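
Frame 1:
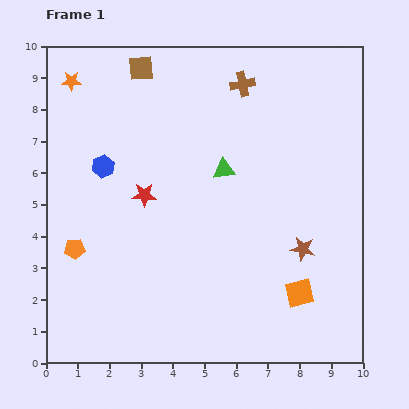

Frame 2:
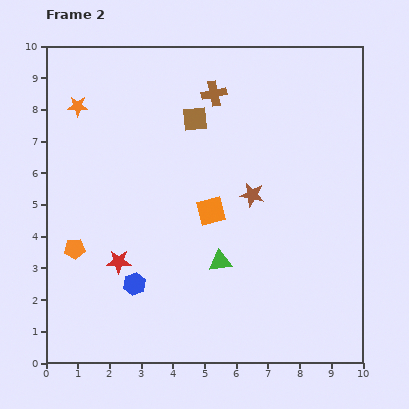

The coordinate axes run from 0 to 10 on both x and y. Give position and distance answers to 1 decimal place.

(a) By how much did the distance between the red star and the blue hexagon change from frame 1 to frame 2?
-0.7

Distance in frame 1: 1.6. Distance in frame 2: 0.9.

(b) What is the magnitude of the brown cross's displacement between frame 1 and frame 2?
0.9

The brown cross moved from (6.2, 8.8) to (5.3, 8.5), a distance of √(0.9² + 0.3²) ≈ 0.9.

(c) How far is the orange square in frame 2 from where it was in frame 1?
3.8

The orange square moved from (8.0, 2.2) to (5.2, 4.8), a distance of √(2.8² + 2.6²) ≈ 3.8.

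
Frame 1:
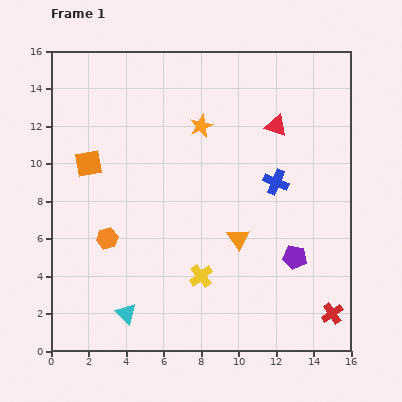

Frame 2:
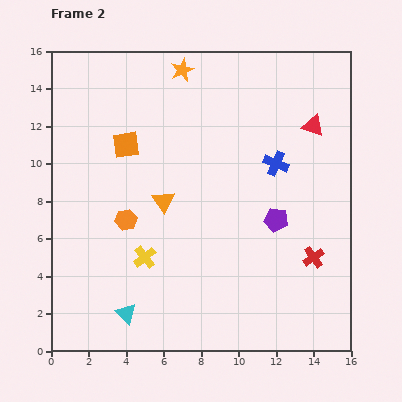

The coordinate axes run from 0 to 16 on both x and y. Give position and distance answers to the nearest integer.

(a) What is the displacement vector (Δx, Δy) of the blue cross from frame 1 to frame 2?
(0, 1)

The blue cross was at (12, 9) in frame 1 and (12, 10) in frame 2.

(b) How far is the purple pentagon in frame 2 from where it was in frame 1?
2

The purple pentagon moved from (13, 5) to (12, 7), a distance of √(1² + 2²) ≈ 2.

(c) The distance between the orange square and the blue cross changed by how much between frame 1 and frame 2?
-2

Distance in frame 1: 10. Distance in frame 2: 8.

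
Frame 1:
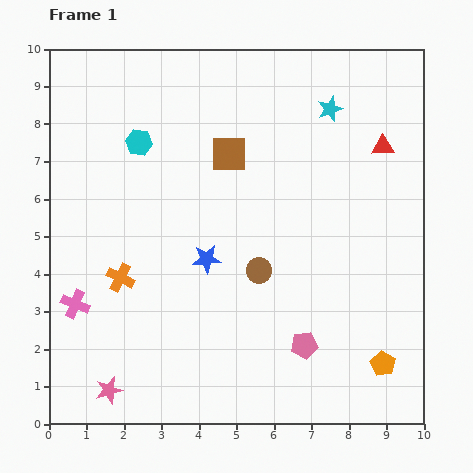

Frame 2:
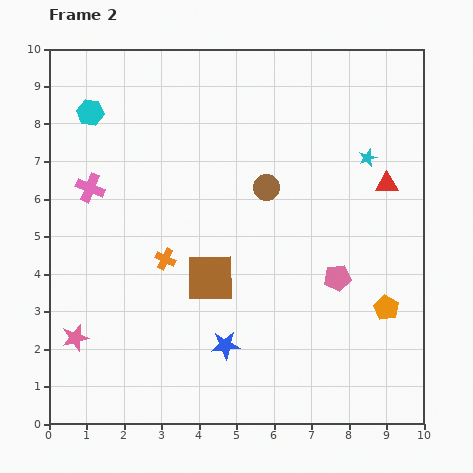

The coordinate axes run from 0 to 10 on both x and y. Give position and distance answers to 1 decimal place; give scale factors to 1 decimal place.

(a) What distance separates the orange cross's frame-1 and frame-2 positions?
1.3

The orange cross moved from (1.9, 3.9) to (3.1, 4.4), a distance of √(1.2² + 0.5²) ≈ 1.3.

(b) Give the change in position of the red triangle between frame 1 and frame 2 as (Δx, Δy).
(0.1, -1.0)

The red triangle was at (8.9, 7.4) in frame 1 and (9.0, 6.4) in frame 2.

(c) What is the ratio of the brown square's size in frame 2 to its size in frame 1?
1.3×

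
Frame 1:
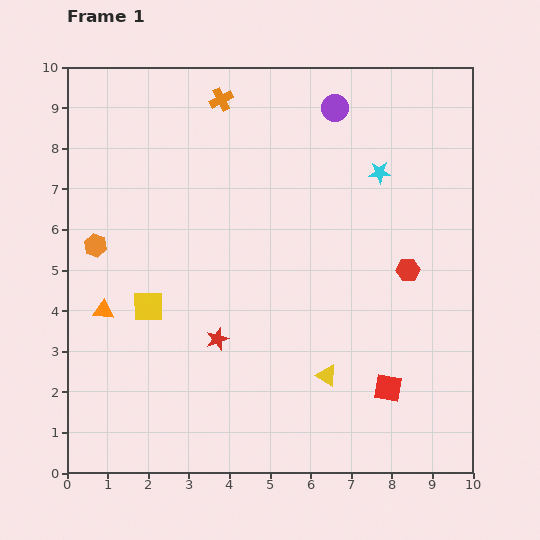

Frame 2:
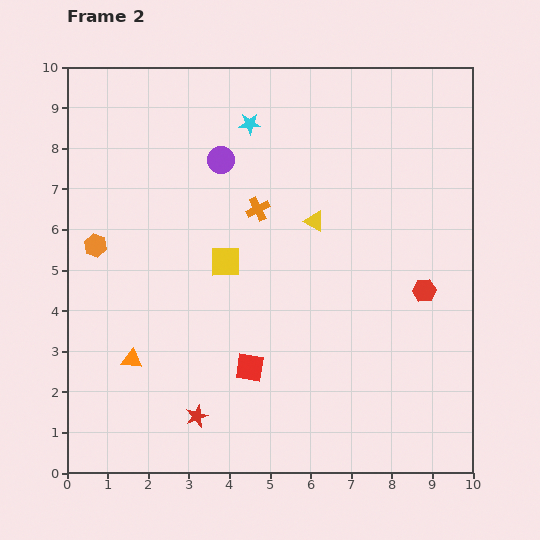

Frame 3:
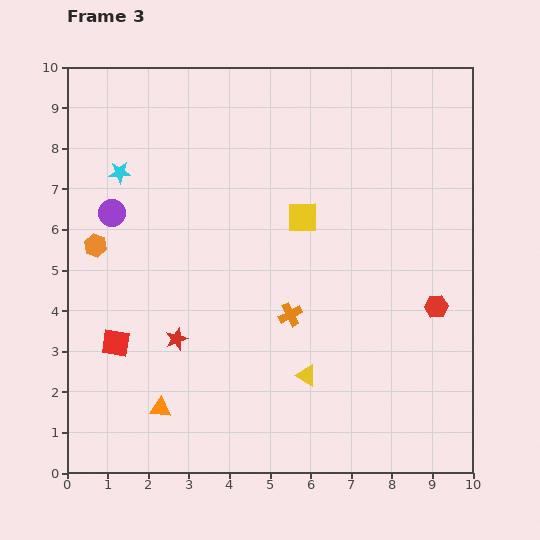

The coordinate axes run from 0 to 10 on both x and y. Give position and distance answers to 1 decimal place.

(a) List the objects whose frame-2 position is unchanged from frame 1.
the orange hexagon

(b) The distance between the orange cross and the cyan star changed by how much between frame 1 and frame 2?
-2.2

Distance in frame 1: 4.3. Distance in frame 2: 2.1.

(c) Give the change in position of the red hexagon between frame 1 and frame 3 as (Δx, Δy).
(0.7, -0.9)

The red hexagon was at (8.4, 5.0) in frame 1 and (9.1, 4.1) in frame 3.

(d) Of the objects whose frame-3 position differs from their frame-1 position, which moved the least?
the yellow triangle

(moved 0.5)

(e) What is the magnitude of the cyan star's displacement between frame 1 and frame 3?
6.4

The cyan star moved from (7.7, 7.4) to (1.3, 7.4), a distance of √(6.4² + 0.0²) ≈ 6.4.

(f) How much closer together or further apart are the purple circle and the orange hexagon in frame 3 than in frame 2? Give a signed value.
-2.8

Distance in frame 2: 3.7. Distance in frame 3: 0.9.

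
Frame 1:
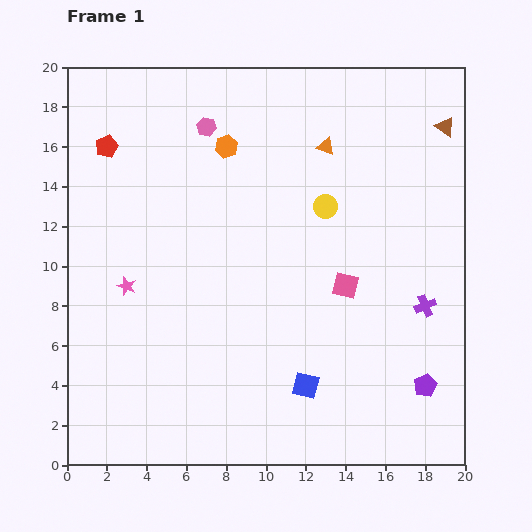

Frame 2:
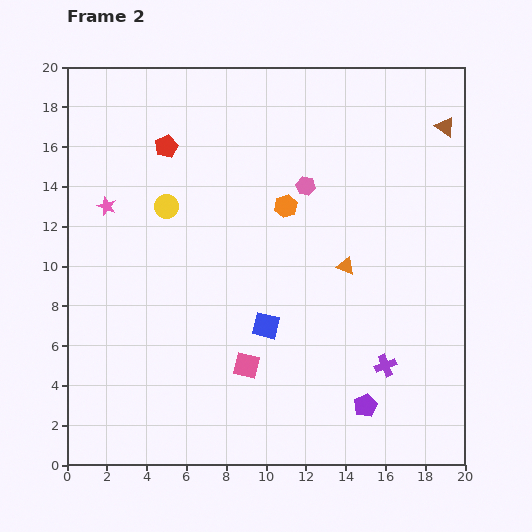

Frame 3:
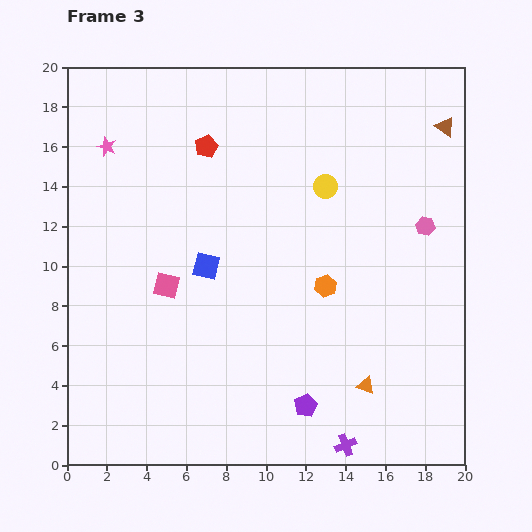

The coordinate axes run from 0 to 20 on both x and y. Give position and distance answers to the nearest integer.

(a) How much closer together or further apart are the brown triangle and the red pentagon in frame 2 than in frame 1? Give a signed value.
-3

Distance in frame 1: 17. Distance in frame 2: 14.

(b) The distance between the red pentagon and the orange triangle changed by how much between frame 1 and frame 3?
+3

Distance in frame 1: 11. Distance in frame 3: 14.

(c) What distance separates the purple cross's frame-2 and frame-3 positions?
4

The purple cross moved from (16, 5) to (14, 1), a distance of √(2² + 4²) ≈ 4.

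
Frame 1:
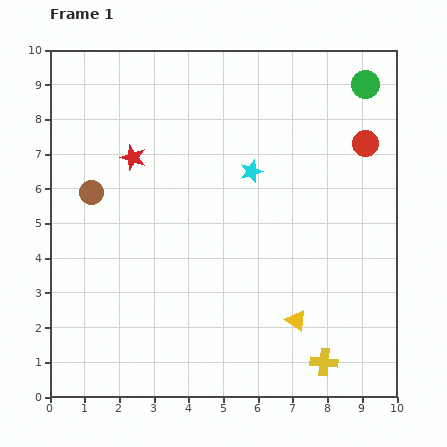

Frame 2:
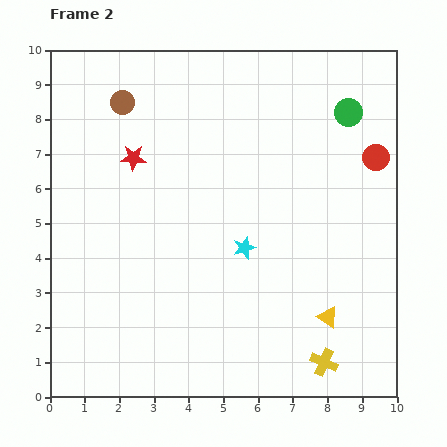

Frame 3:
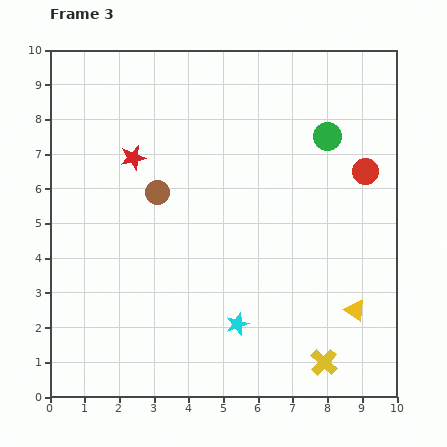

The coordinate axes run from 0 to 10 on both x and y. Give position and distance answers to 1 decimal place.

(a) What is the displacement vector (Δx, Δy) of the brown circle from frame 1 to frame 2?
(0.9, 2.6)

The brown circle was at (1.2, 5.9) in frame 1 and (2.1, 8.5) in frame 2.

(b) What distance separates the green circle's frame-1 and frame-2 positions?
0.9

The green circle moved from (9.1, 9.0) to (8.6, 8.2), a distance of √(0.5² + 0.8²) ≈ 0.9.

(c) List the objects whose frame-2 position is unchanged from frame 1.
the yellow cross, the red star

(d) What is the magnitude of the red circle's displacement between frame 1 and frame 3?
0.8

The red circle moved from (9.1, 7.3) to (9.1, 6.5), a distance of √(0.0² + 0.8²) ≈ 0.8.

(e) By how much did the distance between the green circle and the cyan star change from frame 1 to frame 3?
+1.9

Distance in frame 1: 4.1. Distance in frame 3: 6.0.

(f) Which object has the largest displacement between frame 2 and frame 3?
the brown circle

(moved 2.8; next 2.2)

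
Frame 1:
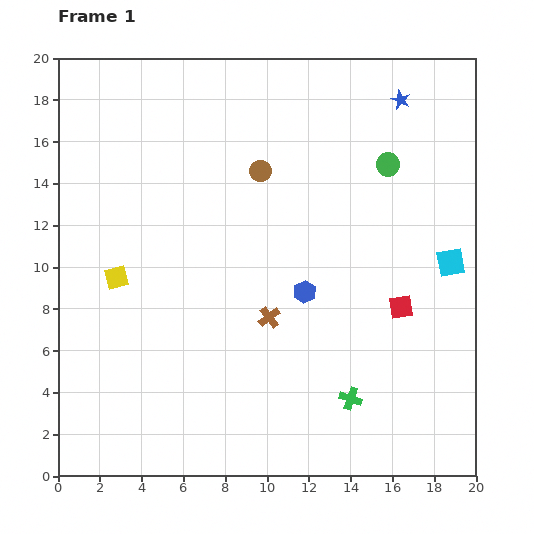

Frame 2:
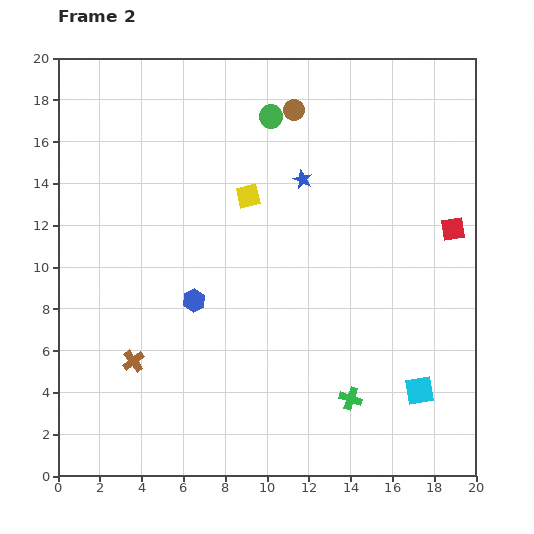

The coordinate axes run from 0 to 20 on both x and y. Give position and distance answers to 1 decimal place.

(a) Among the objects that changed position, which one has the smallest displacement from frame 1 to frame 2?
the brown circle

(moved 3.3)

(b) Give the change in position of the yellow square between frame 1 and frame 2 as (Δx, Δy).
(6.3, 3.9)

The yellow square was at (2.8, 9.5) in frame 1 and (9.1, 13.4) in frame 2.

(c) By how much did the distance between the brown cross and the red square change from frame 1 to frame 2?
+10.2

Distance in frame 1: 6.3. Distance in frame 2: 16.5.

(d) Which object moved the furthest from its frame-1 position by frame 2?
the yellow square

(moved 7.4; next 6.8)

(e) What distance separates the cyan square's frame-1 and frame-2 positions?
6.3

The cyan square moved from (18.8, 10.2) to (17.3, 4.1), a distance of √(1.5² + 6.1²) ≈ 6.3.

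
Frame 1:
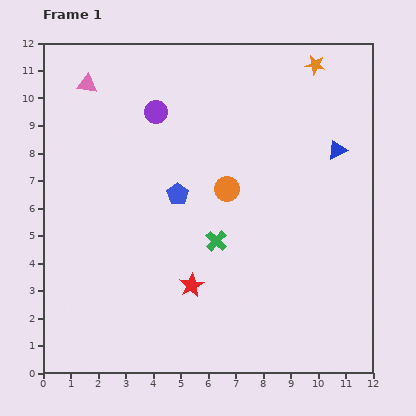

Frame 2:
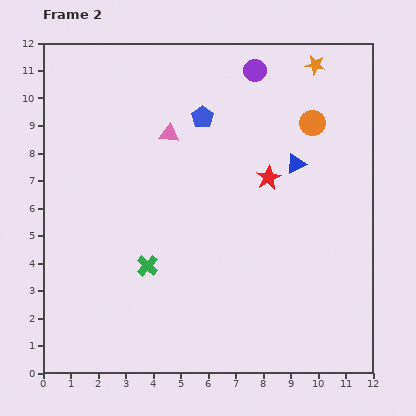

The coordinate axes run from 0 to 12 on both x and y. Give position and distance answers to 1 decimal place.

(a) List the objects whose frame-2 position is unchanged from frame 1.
the orange star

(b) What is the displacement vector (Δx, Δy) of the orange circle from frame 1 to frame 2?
(3.1, 2.4)

The orange circle was at (6.7, 6.7) in frame 1 and (9.8, 9.1) in frame 2.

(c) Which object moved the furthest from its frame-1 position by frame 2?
the red star

(moved 4.8; next 3.9)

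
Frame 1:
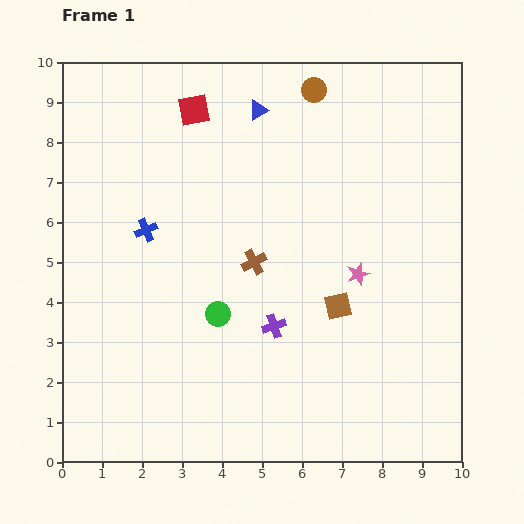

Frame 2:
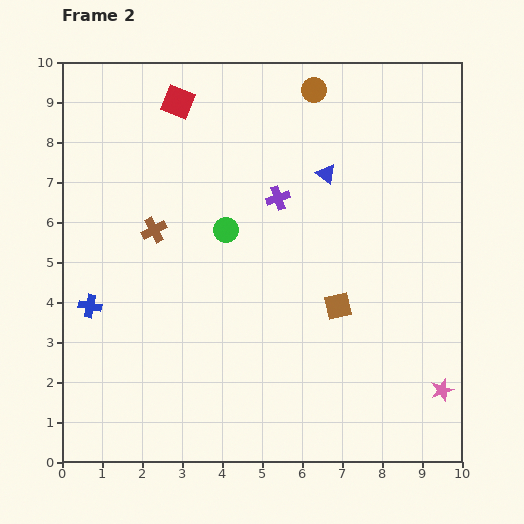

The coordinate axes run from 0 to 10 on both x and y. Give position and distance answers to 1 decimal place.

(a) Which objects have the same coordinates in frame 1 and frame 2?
the brown square, the brown circle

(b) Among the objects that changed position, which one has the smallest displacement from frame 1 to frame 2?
the red square

(moved 0.4)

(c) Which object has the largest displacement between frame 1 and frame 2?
the pink star

(moved 3.6; next 3.2)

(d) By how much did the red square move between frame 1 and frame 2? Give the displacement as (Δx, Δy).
(-0.4, 0.2)

The red square was at (3.3, 8.8) in frame 1 and (2.9, 9.0) in frame 2.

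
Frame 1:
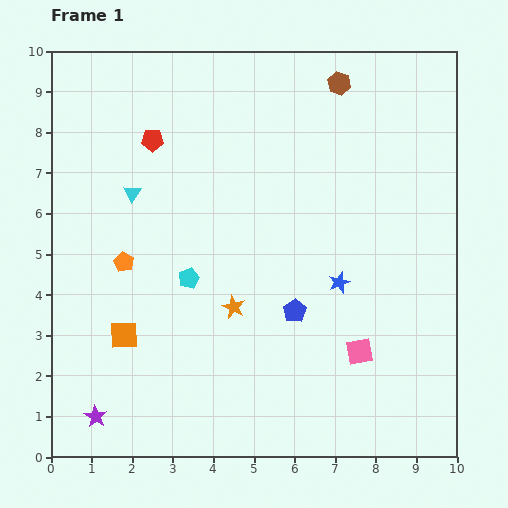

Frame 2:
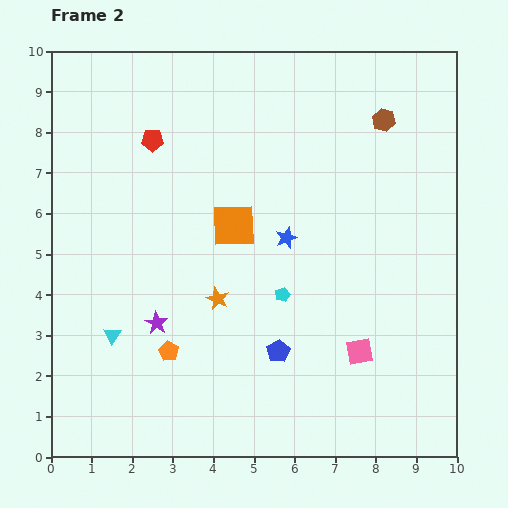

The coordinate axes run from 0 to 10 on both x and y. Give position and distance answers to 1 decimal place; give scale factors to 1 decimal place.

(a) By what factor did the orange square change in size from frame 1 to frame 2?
1.6×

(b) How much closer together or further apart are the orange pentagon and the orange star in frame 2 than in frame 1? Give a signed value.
-1.1

Distance in frame 1: 2.9. Distance in frame 2: 1.8.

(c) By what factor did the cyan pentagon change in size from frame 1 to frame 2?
0.7×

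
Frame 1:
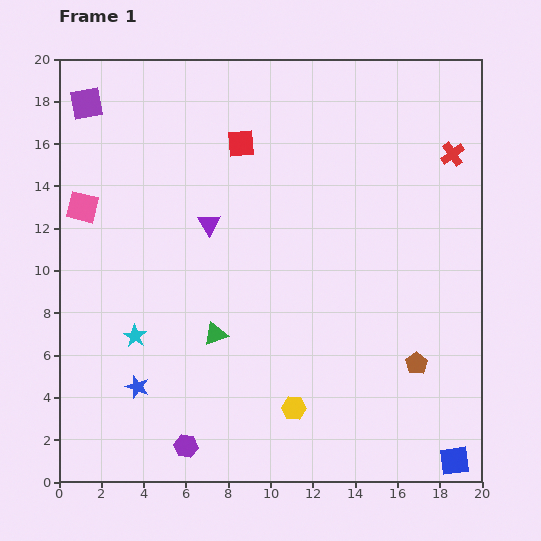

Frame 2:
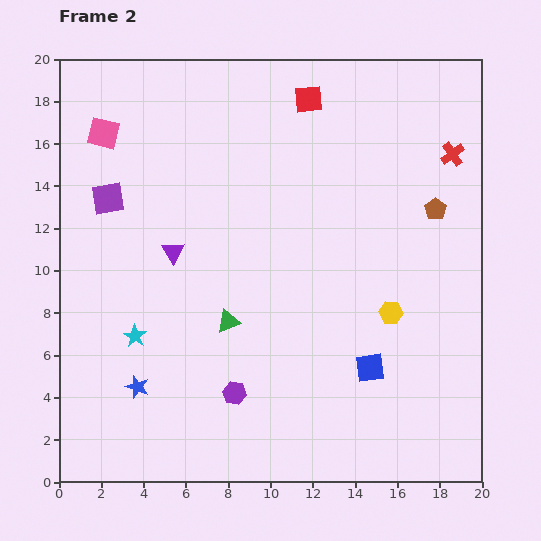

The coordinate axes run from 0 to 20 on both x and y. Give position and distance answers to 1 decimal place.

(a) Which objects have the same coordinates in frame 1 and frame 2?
the blue star, the red cross, the cyan star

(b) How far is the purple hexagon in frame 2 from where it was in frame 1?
3.4

The purple hexagon moved from (6.0, 1.7) to (8.3, 4.2), a distance of √(2.3² + 2.5²) ≈ 3.4.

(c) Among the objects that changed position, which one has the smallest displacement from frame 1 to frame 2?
the green triangle

(moved 0.8)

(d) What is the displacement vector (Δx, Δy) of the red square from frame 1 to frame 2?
(3.2, 2.1)

The red square was at (8.6, 16.0) in frame 1 and (11.8, 18.1) in frame 2.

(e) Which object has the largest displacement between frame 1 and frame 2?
the brown pentagon

(moved 7.4; next 6.4)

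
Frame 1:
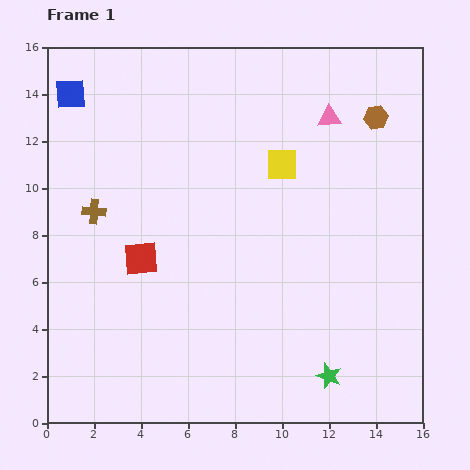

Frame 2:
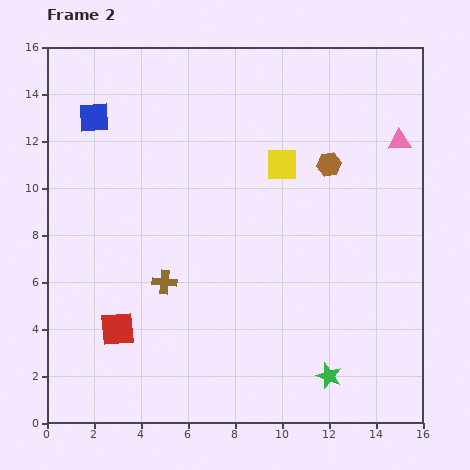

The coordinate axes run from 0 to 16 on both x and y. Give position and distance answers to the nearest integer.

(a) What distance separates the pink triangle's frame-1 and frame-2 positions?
3

The pink triangle moved from (12, 13) to (15, 12), a distance of √(3² + 1²) ≈ 3.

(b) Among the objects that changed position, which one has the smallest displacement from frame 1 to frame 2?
the blue square

(moved 1)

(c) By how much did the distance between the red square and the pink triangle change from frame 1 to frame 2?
+4

Distance in frame 1: 10. Distance in frame 2: 14.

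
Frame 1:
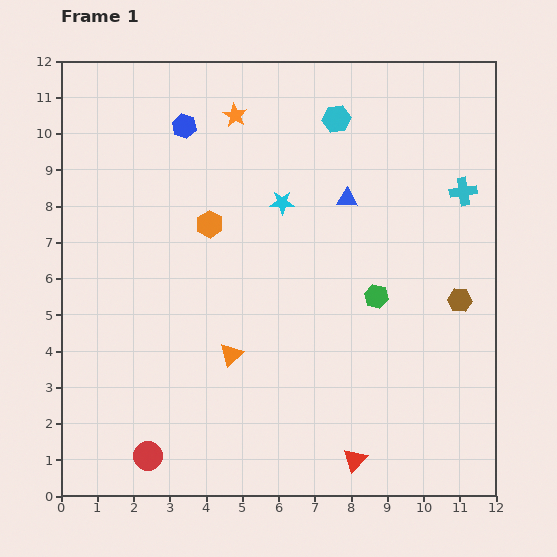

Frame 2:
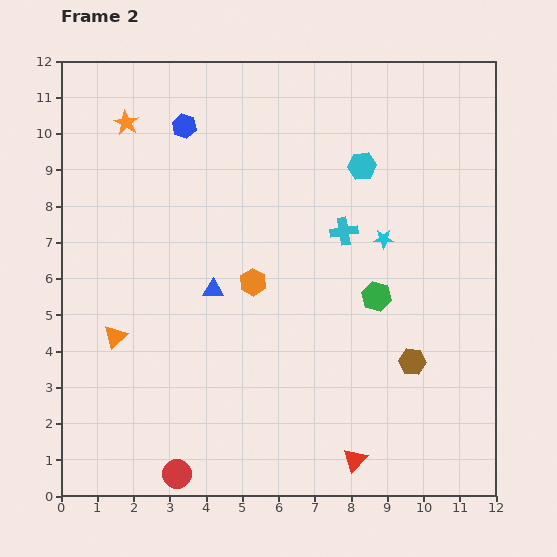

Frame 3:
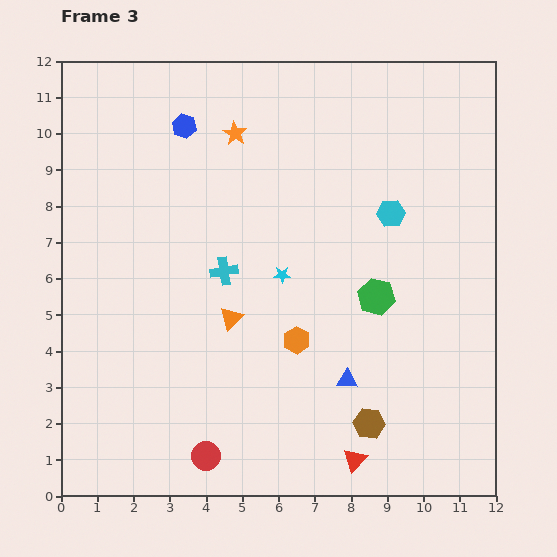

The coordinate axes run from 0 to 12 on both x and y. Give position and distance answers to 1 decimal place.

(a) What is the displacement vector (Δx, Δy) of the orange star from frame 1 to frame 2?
(-3.0, -0.2)

The orange star was at (4.8, 10.5) in frame 1 and (1.8, 10.3) in frame 2.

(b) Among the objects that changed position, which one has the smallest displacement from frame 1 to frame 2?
the red circle

(moved 0.9)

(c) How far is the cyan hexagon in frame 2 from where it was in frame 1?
1.5

The cyan hexagon moved from (7.6, 10.4) to (8.3, 9.1), a distance of √(0.7² + 1.3²) ≈ 1.5.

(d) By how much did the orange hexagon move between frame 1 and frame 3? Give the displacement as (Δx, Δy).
(2.4, -3.2)

The orange hexagon was at (4.1, 7.5) in frame 1 and (6.5, 4.3) in frame 3.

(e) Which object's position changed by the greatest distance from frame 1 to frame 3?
the cyan cross

(moved 7.0; next 5.0)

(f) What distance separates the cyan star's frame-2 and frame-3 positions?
3.0

The cyan star moved from (8.9, 7.1) to (6.1, 6.1), a distance of √(2.8² + 1.0²) ≈ 3.0.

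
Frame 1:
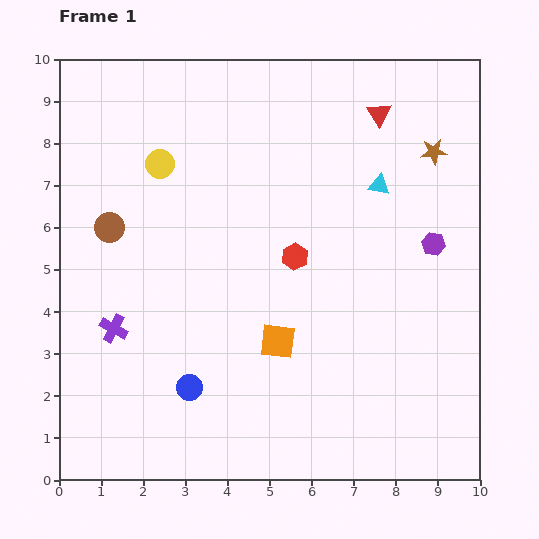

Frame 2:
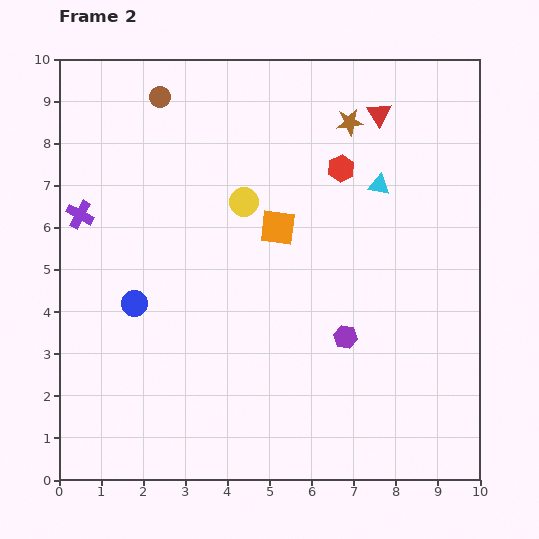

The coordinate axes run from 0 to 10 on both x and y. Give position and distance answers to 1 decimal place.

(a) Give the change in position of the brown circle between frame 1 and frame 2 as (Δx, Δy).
(1.2, 3.1)

The brown circle was at (1.2, 6.0) in frame 1 and (2.4, 9.1) in frame 2.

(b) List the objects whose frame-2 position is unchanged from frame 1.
the cyan triangle, the red triangle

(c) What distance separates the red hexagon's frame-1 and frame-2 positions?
2.4

The red hexagon moved from (5.6, 5.3) to (6.7, 7.4), a distance of √(1.1² + 2.1²) ≈ 2.4.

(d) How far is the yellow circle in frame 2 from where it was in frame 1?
2.2

The yellow circle moved from (2.4, 7.5) to (4.4, 6.6), a distance of √(2.0² + 0.9²) ≈ 2.2.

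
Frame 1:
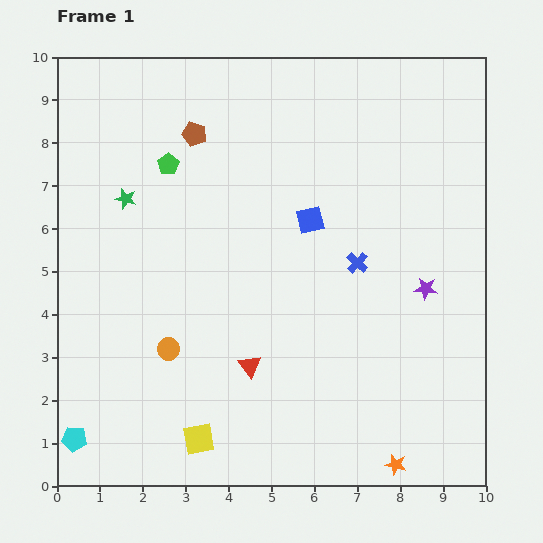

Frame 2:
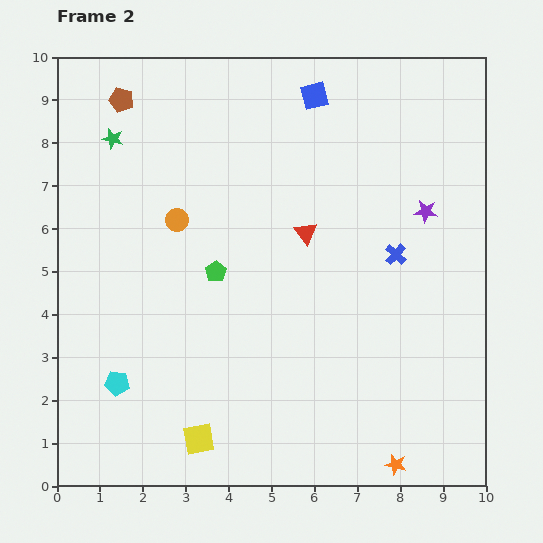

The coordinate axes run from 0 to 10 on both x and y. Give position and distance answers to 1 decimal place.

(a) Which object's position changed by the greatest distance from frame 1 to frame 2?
the red triangle

(moved 3.4; next 3.0)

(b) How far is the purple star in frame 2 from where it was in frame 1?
1.8

The purple star moved from (8.6, 4.6) to (8.6, 6.4), a distance of √(0.0² + 1.8²) ≈ 1.8.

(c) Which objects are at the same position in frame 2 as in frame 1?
the orange star, the yellow square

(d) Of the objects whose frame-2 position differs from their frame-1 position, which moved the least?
the blue cross

(moved 0.9)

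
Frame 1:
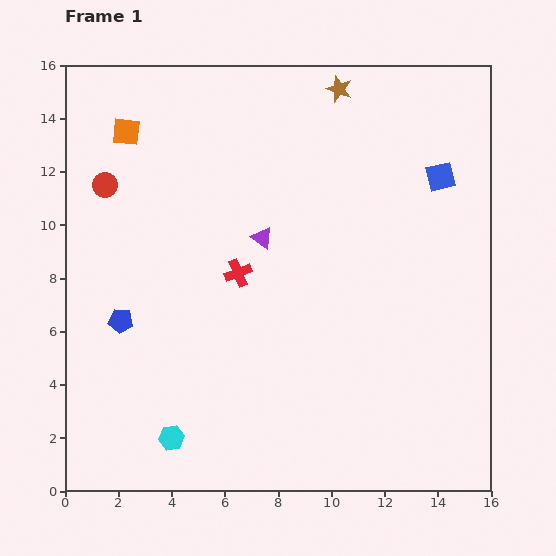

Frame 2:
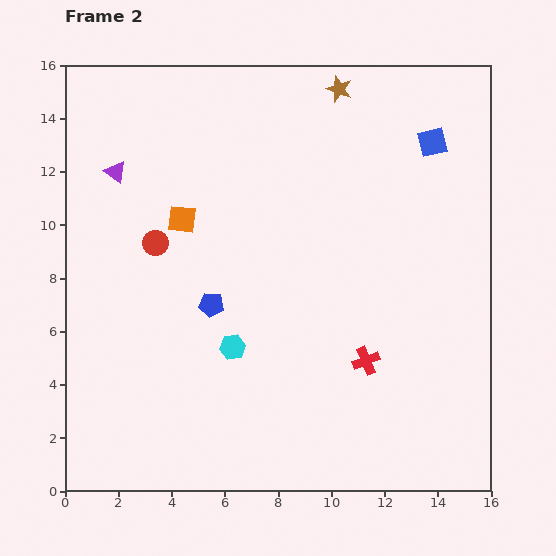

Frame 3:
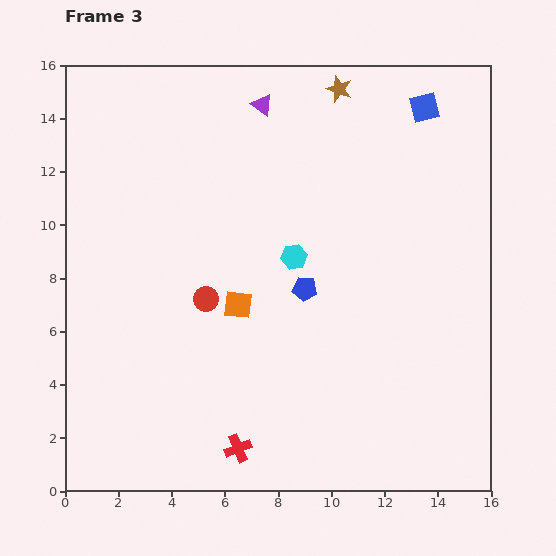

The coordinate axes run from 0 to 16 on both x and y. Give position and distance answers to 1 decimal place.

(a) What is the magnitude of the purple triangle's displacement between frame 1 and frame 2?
6.0

The purple triangle moved from (7.4, 9.5) to (1.9, 12.0), a distance of √(5.5² + 2.5²) ≈ 6.0.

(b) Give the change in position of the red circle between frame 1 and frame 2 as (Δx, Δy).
(1.9, -2.2)

The red circle was at (1.5, 11.5) in frame 1 and (3.4, 9.3) in frame 2.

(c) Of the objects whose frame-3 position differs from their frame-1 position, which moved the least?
the blue square

(moved 2.7)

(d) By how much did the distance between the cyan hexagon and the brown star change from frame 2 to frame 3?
-4.0

Distance in frame 2: 10.5. Distance in frame 3: 6.5.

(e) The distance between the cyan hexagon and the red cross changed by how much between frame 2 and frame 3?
+2.5

Distance in frame 2: 5.0. Distance in frame 3: 7.5.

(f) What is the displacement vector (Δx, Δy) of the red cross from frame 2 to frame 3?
(-4.8, -3.3)

The red cross was at (11.3, 4.9) in frame 2 and (6.5, 1.6) in frame 3.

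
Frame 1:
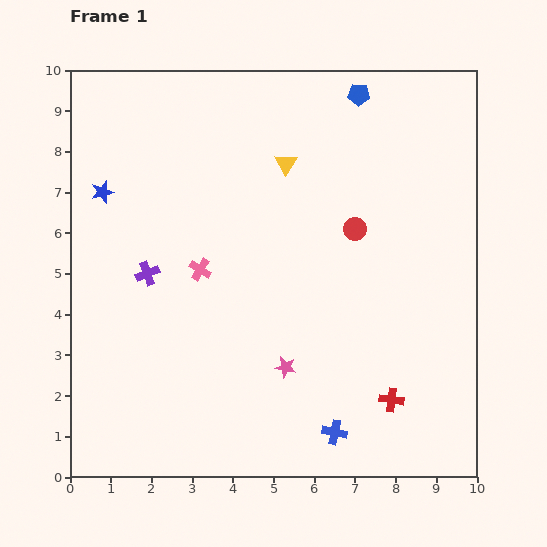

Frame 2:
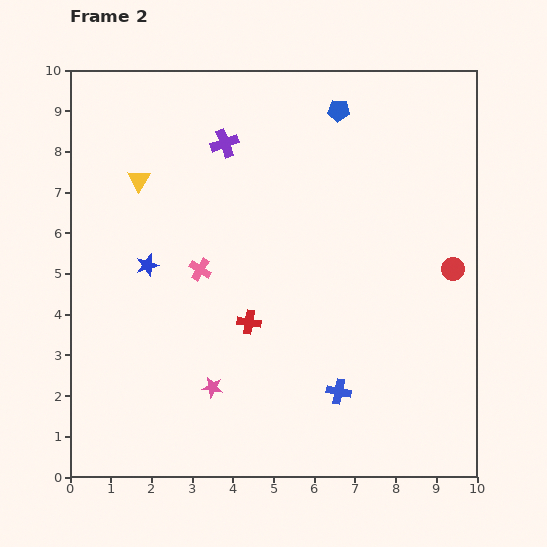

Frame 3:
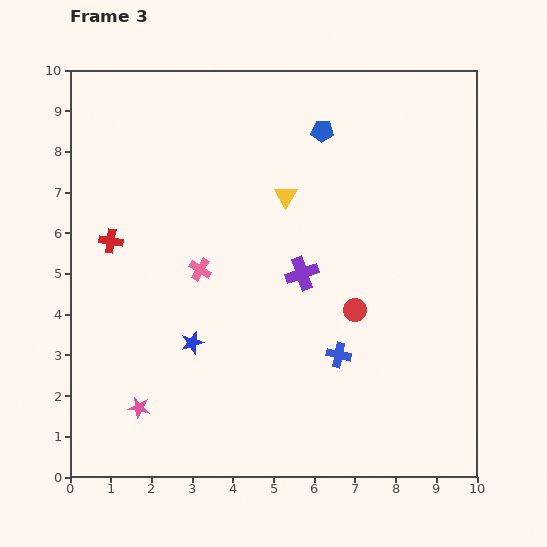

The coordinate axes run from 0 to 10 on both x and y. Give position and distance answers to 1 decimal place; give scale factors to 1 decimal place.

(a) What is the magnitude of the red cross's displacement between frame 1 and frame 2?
4.0

The red cross moved from (7.9, 1.9) to (4.4, 3.8), a distance of √(3.5² + 1.9²) ≈ 4.0.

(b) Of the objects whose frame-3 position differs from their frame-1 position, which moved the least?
the yellow triangle

(moved 0.8)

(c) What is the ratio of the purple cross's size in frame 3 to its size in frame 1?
1.4×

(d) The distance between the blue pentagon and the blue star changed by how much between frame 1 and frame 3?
-0.6

Distance in frame 1: 6.7. Distance in frame 3: 6.1.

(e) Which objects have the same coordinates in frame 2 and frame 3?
the pink cross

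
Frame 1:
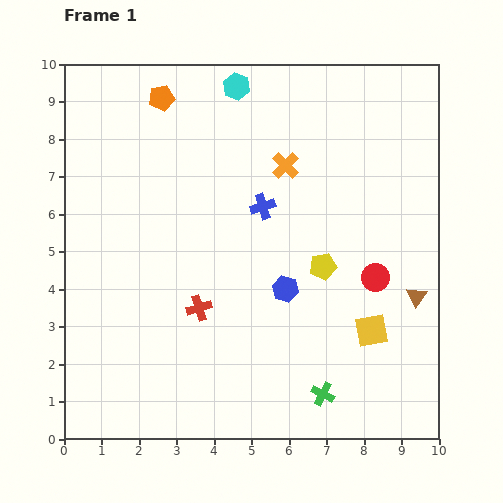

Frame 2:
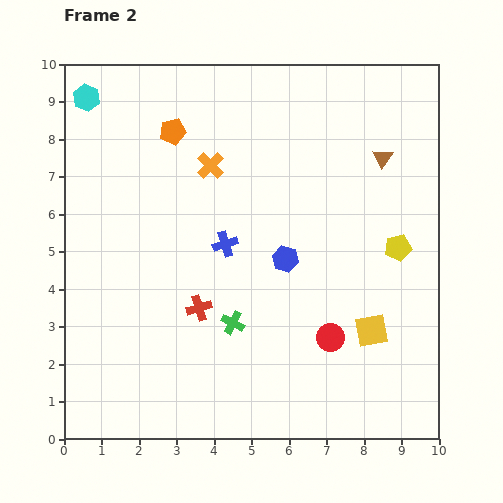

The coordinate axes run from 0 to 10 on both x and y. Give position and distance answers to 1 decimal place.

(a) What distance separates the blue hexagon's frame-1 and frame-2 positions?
0.8

The blue hexagon moved from (5.9, 4.0) to (5.9, 4.8), a distance of √(0.0² + 0.8²) ≈ 0.8.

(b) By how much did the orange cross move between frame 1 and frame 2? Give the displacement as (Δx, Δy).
(-2.0, 0.0)

The orange cross was at (5.9, 7.3) in frame 1 and (3.9, 7.3) in frame 2.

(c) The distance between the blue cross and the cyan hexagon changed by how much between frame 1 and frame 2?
+2.1

Distance in frame 1: 3.3. Distance in frame 2: 5.4.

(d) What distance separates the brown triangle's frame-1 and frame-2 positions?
3.8

The brown triangle moved from (9.4, 3.8) to (8.5, 7.5), a distance of √(0.9² + 3.7²) ≈ 3.8.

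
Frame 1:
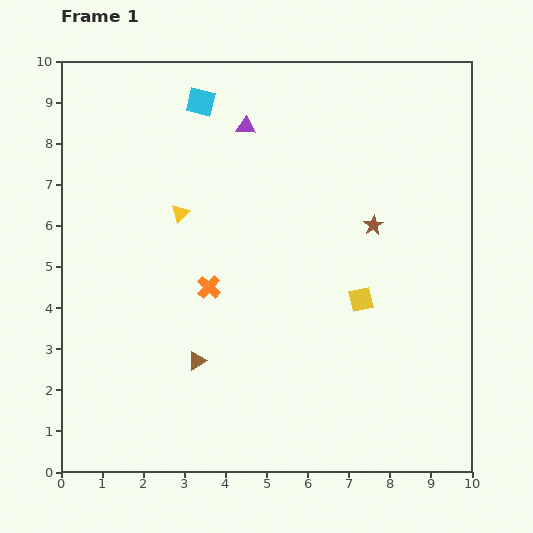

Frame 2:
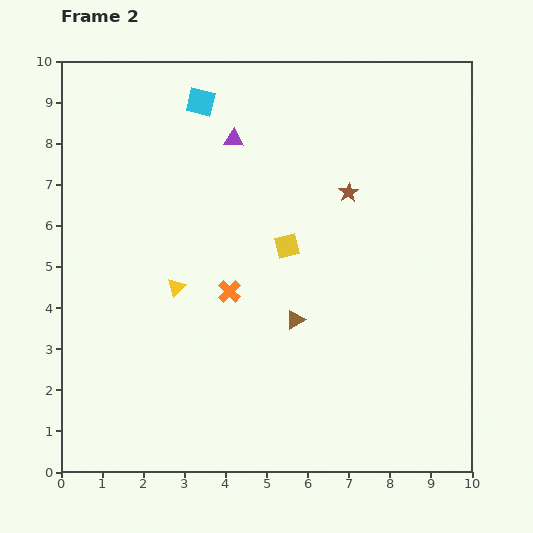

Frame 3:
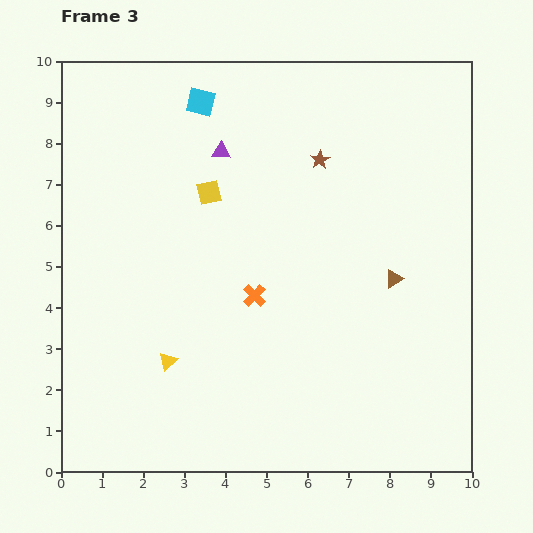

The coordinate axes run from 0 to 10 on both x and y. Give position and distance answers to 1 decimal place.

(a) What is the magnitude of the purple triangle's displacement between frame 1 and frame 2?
0.4

The purple triangle moved from (4.5, 8.4) to (4.2, 8.1), a distance of √(0.3² + 0.3²) ≈ 0.4.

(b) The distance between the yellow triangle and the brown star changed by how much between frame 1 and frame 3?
+1.4

Distance in frame 1: 4.7. Distance in frame 3: 6.1.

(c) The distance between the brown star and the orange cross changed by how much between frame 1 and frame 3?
-0.6

Distance in frame 1: 4.3. Distance in frame 3: 3.7.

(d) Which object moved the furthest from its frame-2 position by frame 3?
the brown triangle

(moved 2.6; next 2.3)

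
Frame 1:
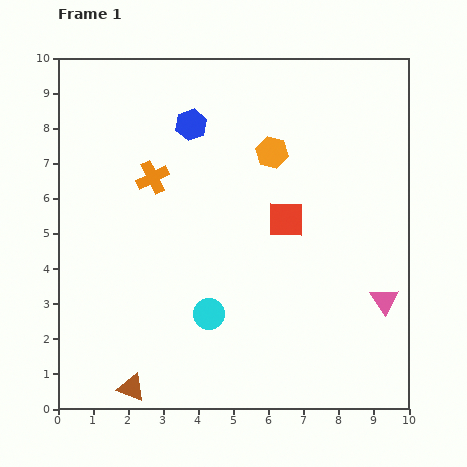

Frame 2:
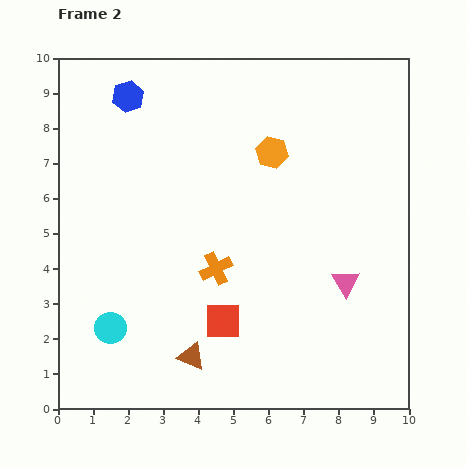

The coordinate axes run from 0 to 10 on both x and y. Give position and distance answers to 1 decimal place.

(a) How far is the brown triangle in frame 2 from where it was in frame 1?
1.9

The brown triangle moved from (2.1, 0.6) to (3.8, 1.5), a distance of √(1.7² + 0.9²) ≈ 1.9.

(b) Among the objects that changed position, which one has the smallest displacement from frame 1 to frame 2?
the pink triangle

(moved 1.2)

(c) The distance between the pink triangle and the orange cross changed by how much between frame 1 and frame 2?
-3.8

Distance in frame 1: 7.5. Distance in frame 2: 3.7.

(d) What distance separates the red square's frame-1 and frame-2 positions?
3.4

The red square moved from (6.5, 5.4) to (4.7, 2.5), a distance of √(1.8² + 2.9²) ≈ 3.4.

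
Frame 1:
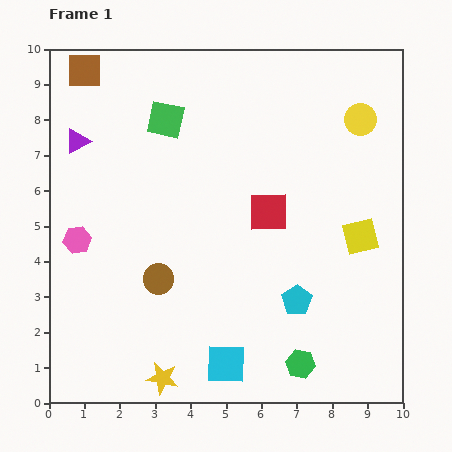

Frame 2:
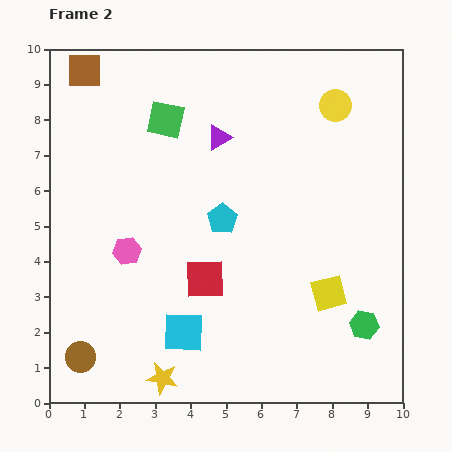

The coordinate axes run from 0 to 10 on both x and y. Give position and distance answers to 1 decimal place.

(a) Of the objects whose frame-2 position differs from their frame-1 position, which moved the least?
the yellow circle

(moved 0.8)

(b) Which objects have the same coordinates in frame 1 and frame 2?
the yellow star, the brown square, the green square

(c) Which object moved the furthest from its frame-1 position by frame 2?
the purple triangle

(moved 4.0; next 3.1)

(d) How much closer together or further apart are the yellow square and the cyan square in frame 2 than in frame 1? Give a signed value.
-1.0

Distance in frame 1: 5.2. Distance in frame 2: 4.2.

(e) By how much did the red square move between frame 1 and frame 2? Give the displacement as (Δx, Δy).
(-1.8, -1.9)

The red square was at (6.2, 5.4) in frame 1 and (4.4, 3.5) in frame 2.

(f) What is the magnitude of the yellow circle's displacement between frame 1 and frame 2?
0.8

The yellow circle moved from (8.8, 8.0) to (8.1, 8.4), a distance of √(0.7² + 0.4²) ≈ 0.8.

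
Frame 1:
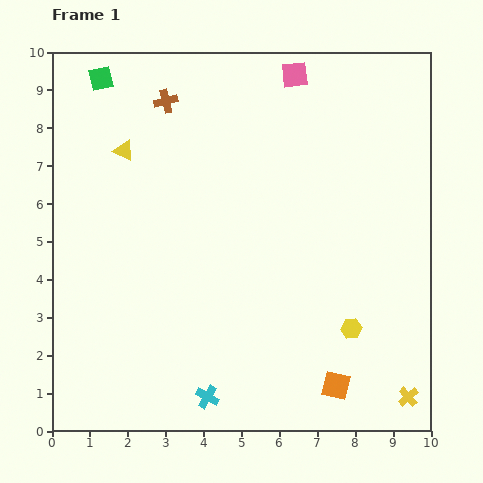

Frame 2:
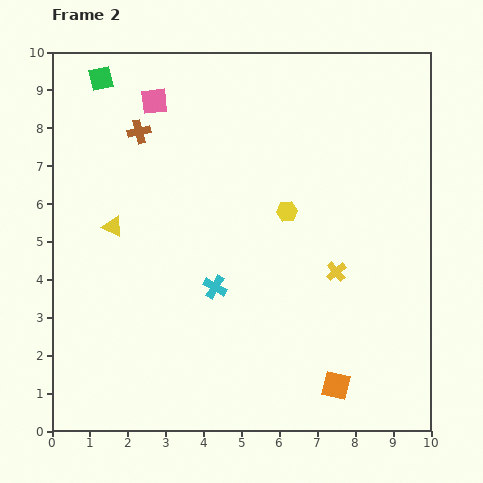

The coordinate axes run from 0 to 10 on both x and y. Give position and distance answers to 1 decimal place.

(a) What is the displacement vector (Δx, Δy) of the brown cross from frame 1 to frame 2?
(-0.7, -0.8)

The brown cross was at (3.0, 8.7) in frame 1 and (2.3, 7.9) in frame 2.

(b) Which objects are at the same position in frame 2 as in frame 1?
the orange square, the green square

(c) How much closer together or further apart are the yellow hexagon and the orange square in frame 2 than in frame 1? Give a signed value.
+3.2

Distance in frame 1: 1.6. Distance in frame 2: 4.8.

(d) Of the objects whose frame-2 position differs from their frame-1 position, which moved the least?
the brown cross

(moved 1.1)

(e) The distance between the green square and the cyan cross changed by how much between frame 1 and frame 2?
-2.6

Distance in frame 1: 8.9. Distance in frame 2: 6.3.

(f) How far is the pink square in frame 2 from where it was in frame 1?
3.8

The pink square moved from (6.4, 9.4) to (2.7, 8.7), a distance of √(3.7² + 0.7²) ≈ 3.8.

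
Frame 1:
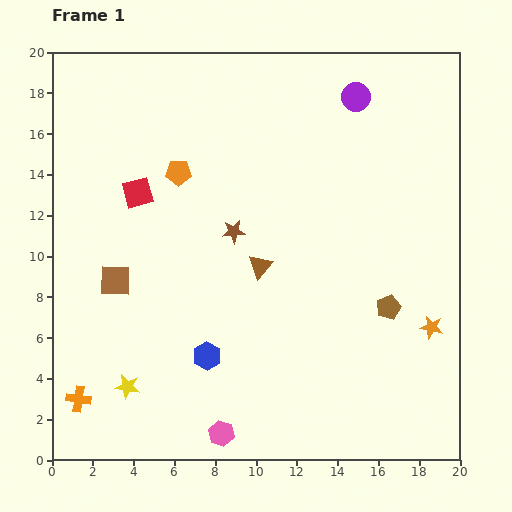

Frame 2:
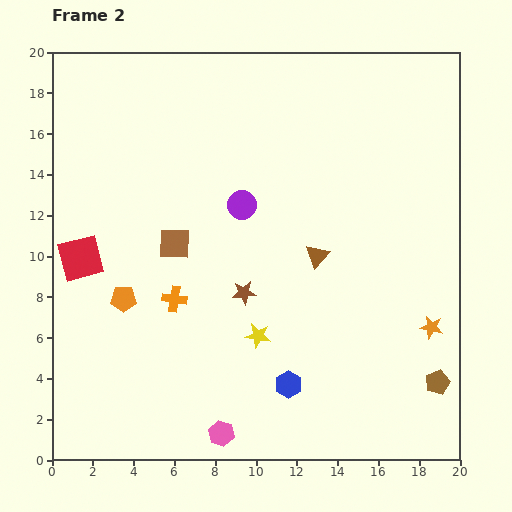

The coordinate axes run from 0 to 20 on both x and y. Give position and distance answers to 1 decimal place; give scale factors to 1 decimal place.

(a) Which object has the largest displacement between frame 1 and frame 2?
the purple circle

(moved 7.7; next 6.9)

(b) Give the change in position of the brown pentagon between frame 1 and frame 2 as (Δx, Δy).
(2.4, -3.7)

The brown pentagon was at (16.5, 7.5) in frame 1 and (18.9, 3.8) in frame 2.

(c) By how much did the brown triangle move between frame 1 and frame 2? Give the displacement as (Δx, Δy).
(2.8, 0.5)

The brown triangle was at (10.2, 9.5) in frame 1 and (13.0, 10.0) in frame 2.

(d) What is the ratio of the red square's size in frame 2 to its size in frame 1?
1.5×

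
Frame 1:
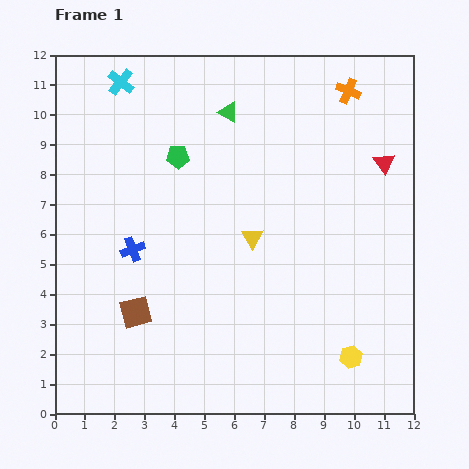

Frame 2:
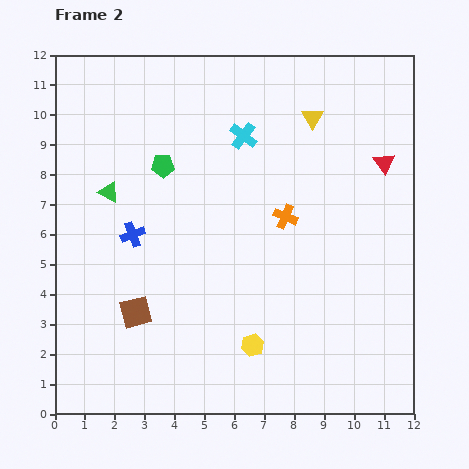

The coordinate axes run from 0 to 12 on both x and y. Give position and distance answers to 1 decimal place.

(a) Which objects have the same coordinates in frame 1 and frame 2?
the brown square, the red triangle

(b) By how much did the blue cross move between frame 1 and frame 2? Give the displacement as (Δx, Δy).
(0.0, 0.5)

The blue cross was at (2.6, 5.5) in frame 1 and (2.6, 6.0) in frame 2.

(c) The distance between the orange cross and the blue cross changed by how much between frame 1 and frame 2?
-3.8

Distance in frame 1: 8.9. Distance in frame 2: 5.1.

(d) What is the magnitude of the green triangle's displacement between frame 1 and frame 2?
4.8

The green triangle moved from (5.8, 10.1) to (1.8, 7.4), a distance of √(4.0² + 2.7²) ≈ 4.8.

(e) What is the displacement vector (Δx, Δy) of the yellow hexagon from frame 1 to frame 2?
(-3.3, 0.4)

The yellow hexagon was at (9.9, 1.9) in frame 1 and (6.6, 2.3) in frame 2.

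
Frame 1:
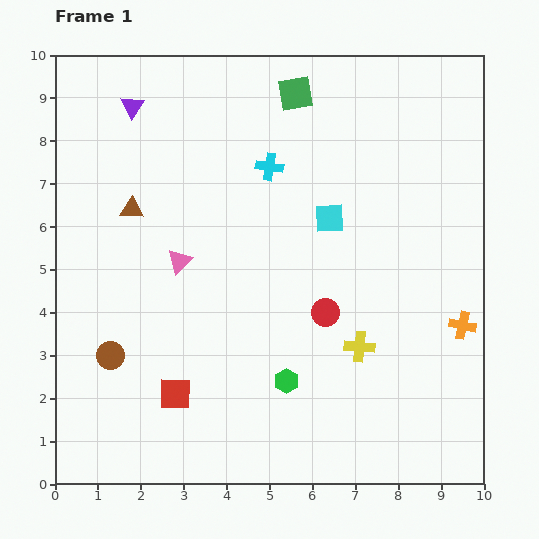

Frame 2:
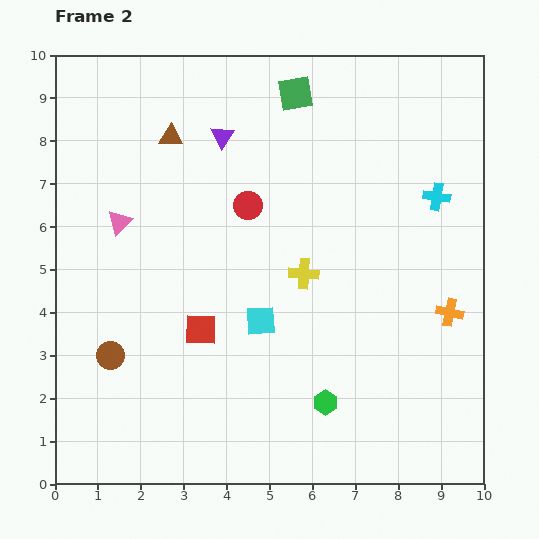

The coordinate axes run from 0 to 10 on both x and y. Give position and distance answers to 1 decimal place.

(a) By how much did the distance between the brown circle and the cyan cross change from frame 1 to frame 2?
+2.8

Distance in frame 1: 5.7. Distance in frame 2: 8.5.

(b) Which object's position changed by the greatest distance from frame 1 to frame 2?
the cyan cross

(moved 4.0; next 3.1)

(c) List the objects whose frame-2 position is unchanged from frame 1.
the green square, the brown circle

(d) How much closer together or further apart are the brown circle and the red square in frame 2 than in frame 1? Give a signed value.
+0.5

Distance in frame 1: 1.7. Distance in frame 2: 2.2.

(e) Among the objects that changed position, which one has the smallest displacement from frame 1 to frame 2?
the orange cross

(moved 0.4)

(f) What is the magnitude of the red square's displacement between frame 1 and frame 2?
1.6

The red square moved from (2.8, 2.1) to (3.4, 3.6), a distance of √(0.6² + 1.5²) ≈ 1.6.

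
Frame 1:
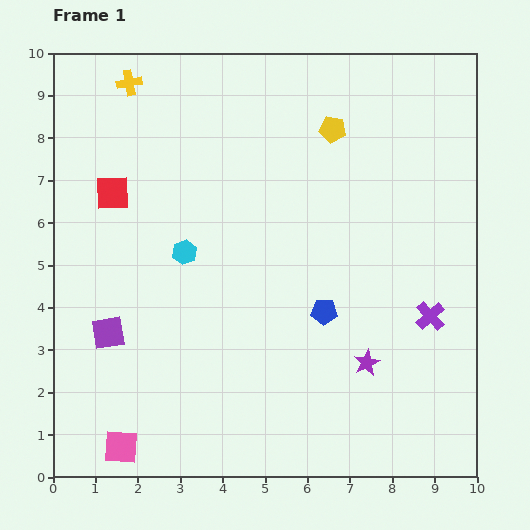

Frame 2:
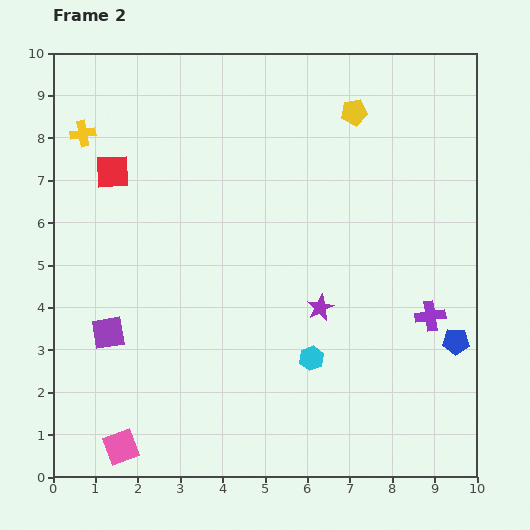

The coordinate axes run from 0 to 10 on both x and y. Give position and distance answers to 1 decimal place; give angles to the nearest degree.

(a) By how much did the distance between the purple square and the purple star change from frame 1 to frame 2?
-1.1

Distance in frame 1: 6.1. Distance in frame 2: 5.0.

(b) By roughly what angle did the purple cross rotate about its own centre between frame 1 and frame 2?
34° clockwise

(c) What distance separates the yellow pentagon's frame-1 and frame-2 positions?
0.6

The yellow pentagon moved from (6.6, 8.2) to (7.1, 8.6), a distance of √(0.5² + 0.4²) ≈ 0.6.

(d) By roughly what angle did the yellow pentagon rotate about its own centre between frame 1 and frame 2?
20° counter-clockwise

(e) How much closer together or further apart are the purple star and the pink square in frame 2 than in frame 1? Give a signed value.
-0.4

Distance in frame 1: 6.1. Distance in frame 2: 5.7.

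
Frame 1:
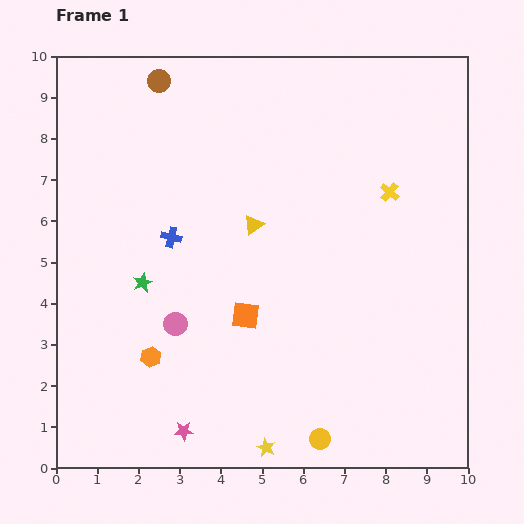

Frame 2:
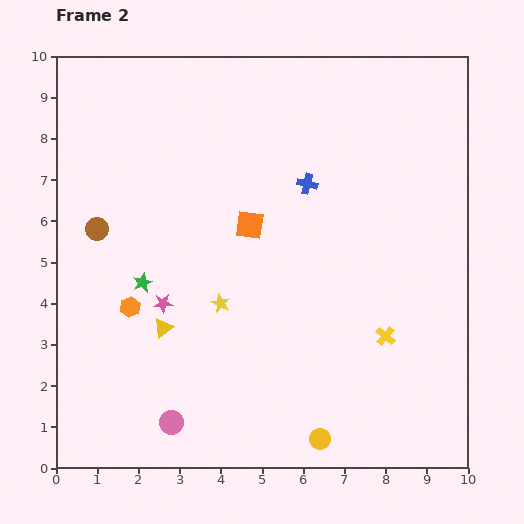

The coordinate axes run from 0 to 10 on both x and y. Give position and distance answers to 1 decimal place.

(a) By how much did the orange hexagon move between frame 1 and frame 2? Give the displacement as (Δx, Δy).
(-0.5, 1.2)

The orange hexagon was at (2.3, 2.7) in frame 1 and (1.8, 3.9) in frame 2.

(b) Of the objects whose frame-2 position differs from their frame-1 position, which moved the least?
the orange hexagon

(moved 1.3)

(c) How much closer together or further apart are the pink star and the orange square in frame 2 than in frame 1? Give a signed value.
-0.4

Distance in frame 1: 3.2. Distance in frame 2: 2.8.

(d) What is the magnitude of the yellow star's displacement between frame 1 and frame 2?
3.7

The yellow star moved from (5.1, 0.5) to (4.0, 4.0), a distance of √(1.1² + 3.5²) ≈ 3.7.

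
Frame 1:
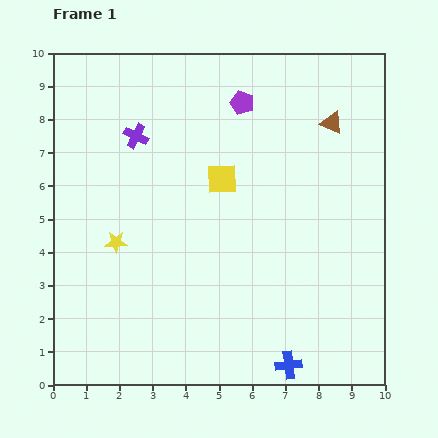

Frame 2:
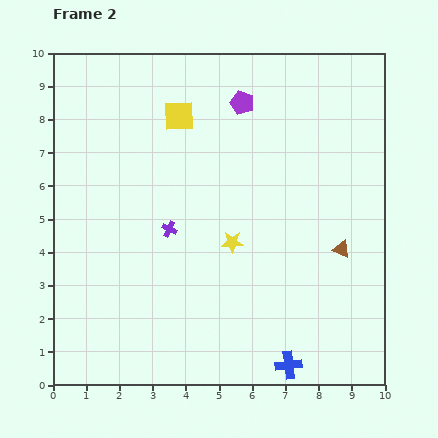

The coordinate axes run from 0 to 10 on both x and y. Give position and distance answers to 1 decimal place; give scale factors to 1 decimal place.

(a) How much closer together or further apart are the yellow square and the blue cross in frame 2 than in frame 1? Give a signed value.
+2.3

Distance in frame 1: 5.9. Distance in frame 2: 8.2.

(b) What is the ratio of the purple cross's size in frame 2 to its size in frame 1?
0.6×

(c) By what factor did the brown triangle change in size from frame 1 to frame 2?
0.8×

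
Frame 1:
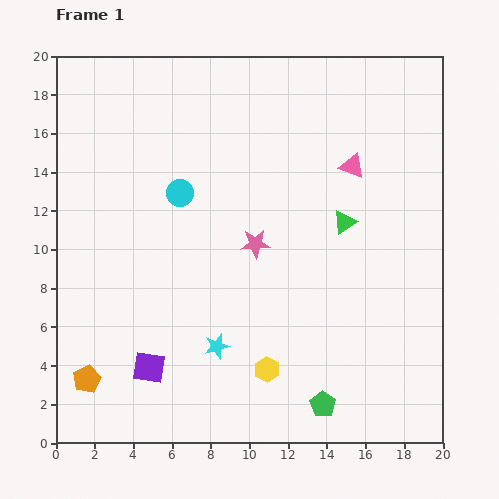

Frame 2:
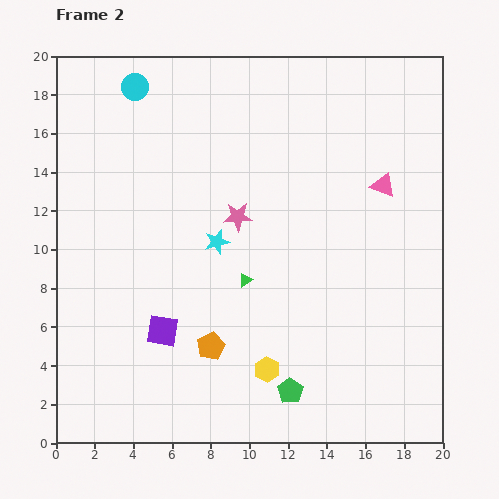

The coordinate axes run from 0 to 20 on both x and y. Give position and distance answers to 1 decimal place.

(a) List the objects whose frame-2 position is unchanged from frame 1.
the yellow hexagon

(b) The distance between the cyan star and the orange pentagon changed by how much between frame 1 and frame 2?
-1.5

Distance in frame 1: 6.9. Distance in frame 2: 5.4.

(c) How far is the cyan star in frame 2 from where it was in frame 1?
5.4

The cyan star moved from (8.3, 5.0) to (8.3, 10.4), a distance of √(0.0² + 5.4²) ≈ 5.4.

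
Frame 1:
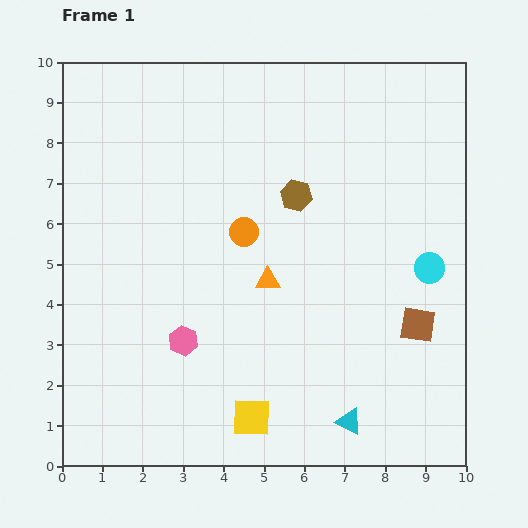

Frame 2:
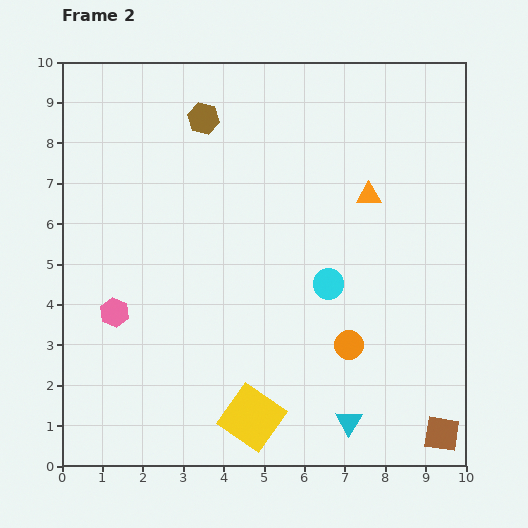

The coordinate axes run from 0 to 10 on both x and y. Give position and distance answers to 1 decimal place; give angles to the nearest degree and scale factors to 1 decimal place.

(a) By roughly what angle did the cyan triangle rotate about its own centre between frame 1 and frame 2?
34° clockwise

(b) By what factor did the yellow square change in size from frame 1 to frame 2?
1.5×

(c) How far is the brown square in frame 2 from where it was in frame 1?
2.8

The brown square moved from (8.8, 3.5) to (9.4, 0.8), a distance of √(0.6² + 2.7²) ≈ 2.8.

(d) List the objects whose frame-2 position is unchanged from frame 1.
the yellow square, the cyan triangle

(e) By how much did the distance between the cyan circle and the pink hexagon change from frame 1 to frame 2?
-1.1

Distance in frame 1: 6.4. Distance in frame 2: 5.3.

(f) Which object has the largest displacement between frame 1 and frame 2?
the orange circle

(moved 3.8; next 3.3)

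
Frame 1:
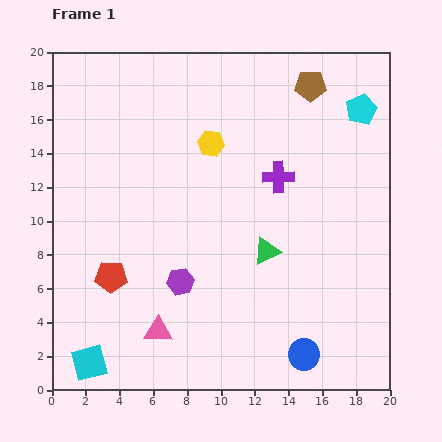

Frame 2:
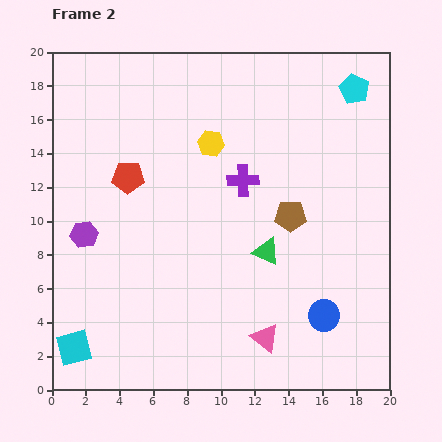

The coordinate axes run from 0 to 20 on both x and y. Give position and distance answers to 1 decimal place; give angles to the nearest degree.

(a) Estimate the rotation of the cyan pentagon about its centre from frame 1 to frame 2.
19° counter-clockwise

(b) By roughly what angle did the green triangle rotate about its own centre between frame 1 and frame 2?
49° clockwise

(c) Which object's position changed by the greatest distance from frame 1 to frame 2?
the brown pentagon

(moved 7.8; next 6.4)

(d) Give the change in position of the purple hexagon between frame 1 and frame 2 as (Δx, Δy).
(-5.7, 2.8)

The purple hexagon was at (7.6, 6.4) in frame 1 and (1.9, 9.2) in frame 2.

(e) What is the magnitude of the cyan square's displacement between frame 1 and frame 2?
1.3

The cyan square moved from (2.2, 1.6) to (1.3, 2.5), a distance of √(0.9² + 0.9²) ≈ 1.3.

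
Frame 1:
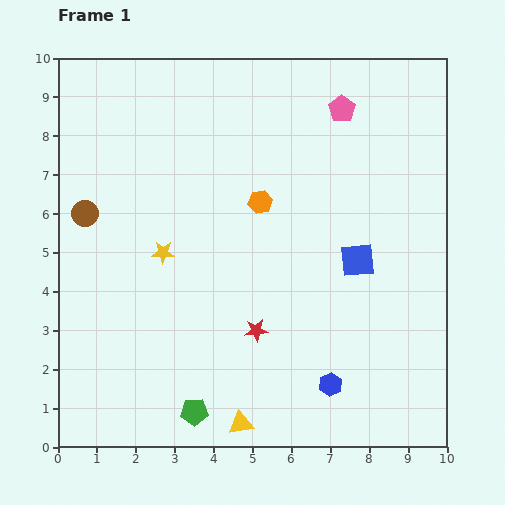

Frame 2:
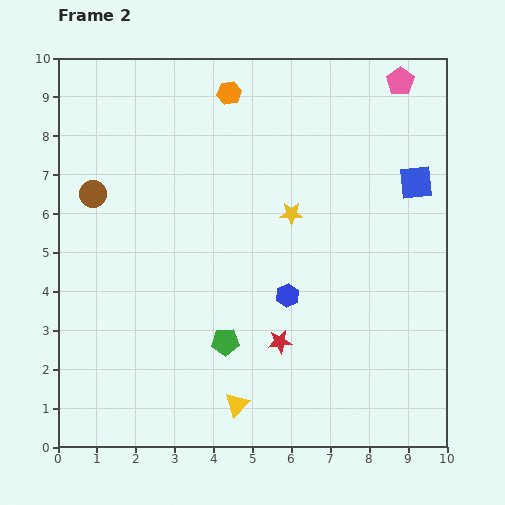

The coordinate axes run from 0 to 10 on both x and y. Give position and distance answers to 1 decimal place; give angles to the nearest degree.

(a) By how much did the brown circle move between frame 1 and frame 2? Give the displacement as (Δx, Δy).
(0.2, 0.5)

The brown circle was at (0.7, 6.0) in frame 1 and (0.9, 6.5) in frame 2.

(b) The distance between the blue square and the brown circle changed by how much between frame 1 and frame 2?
+1.2

Distance in frame 1: 7.1. Distance in frame 2: 8.3.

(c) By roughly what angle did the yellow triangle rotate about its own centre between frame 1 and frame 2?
36° counter-clockwise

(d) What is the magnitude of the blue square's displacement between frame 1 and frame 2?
2.5

The blue square moved from (7.7, 4.8) to (9.2, 6.8), a distance of √(1.5² + 2.0²) ≈ 2.5.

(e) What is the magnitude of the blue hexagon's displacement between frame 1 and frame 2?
2.5

The blue hexagon moved from (7.0, 1.6) to (5.9, 3.9), a distance of √(1.1² + 2.3²) ≈ 2.5.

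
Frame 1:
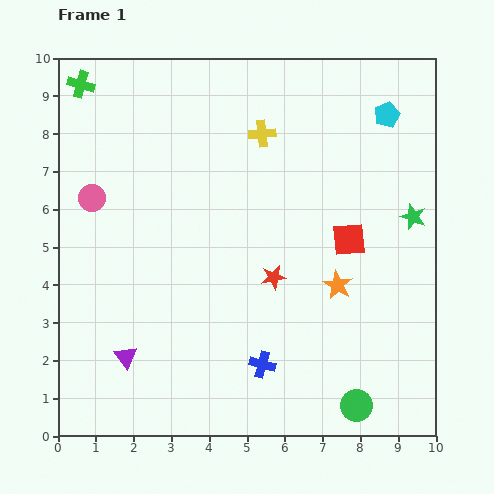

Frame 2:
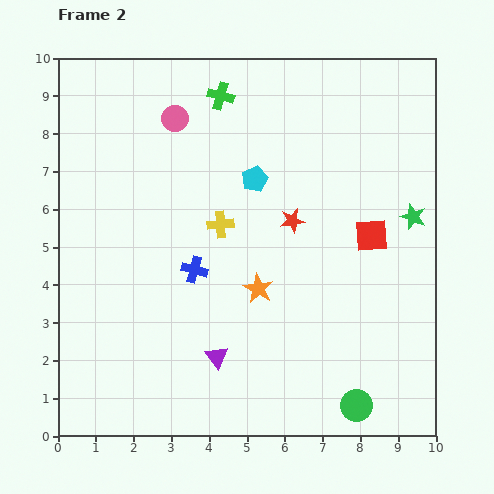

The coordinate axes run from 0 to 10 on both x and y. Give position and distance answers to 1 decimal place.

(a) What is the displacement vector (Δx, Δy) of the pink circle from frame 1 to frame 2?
(2.2, 2.1)

The pink circle was at (0.9, 6.3) in frame 1 and (3.1, 8.4) in frame 2.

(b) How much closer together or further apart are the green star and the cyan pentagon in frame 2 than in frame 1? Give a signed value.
+1.5

Distance in frame 1: 2.8. Distance in frame 2: 4.3.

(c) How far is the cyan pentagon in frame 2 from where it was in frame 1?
3.9

The cyan pentagon moved from (8.7, 8.5) to (5.2, 6.8), a distance of √(3.5² + 1.7²) ≈ 3.9.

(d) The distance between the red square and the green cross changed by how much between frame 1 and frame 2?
-2.8

Distance in frame 1: 8.2. Distance in frame 2: 5.4.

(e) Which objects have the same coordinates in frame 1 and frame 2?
the green circle, the green star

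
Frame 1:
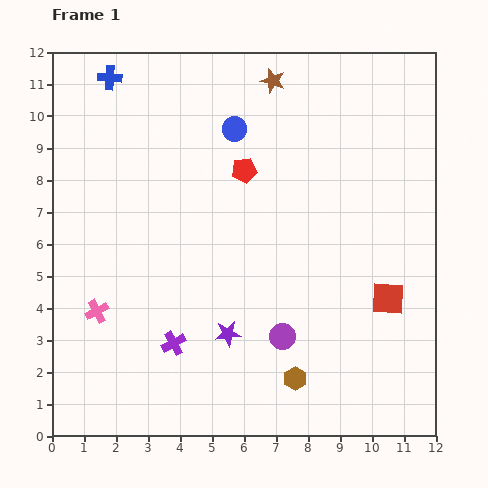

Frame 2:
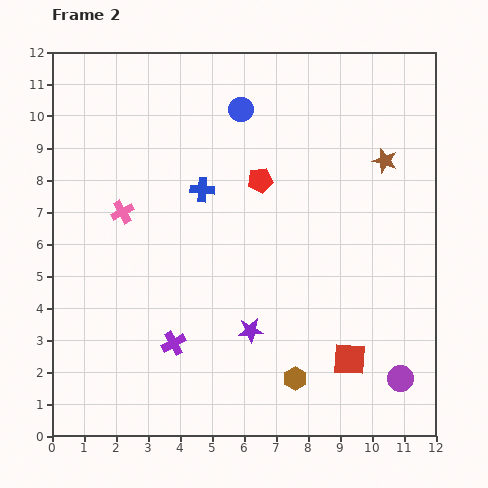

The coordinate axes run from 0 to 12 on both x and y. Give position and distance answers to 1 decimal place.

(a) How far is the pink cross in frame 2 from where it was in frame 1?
3.2

The pink cross moved from (1.4, 3.9) to (2.2, 7.0), a distance of √(0.8² + 3.1²) ≈ 3.2.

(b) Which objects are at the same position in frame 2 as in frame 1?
the purple cross, the brown hexagon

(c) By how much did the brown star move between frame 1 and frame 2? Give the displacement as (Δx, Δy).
(3.5, -2.5)

The brown star was at (6.9, 11.1) in frame 1 and (10.4, 8.6) in frame 2.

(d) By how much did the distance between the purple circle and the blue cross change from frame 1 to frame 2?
-1.1

Distance in frame 1: 9.7. Distance in frame 2: 8.6.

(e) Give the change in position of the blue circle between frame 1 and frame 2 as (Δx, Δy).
(0.2, 0.6)

The blue circle was at (5.7, 9.6) in frame 1 and (5.9, 10.2) in frame 2.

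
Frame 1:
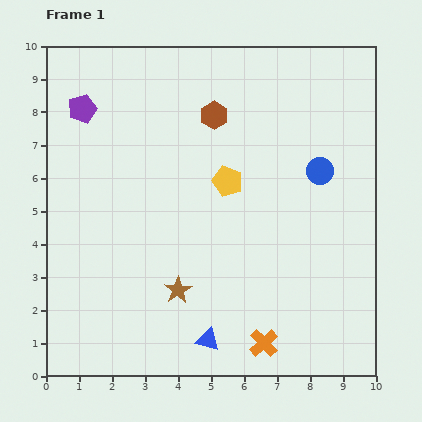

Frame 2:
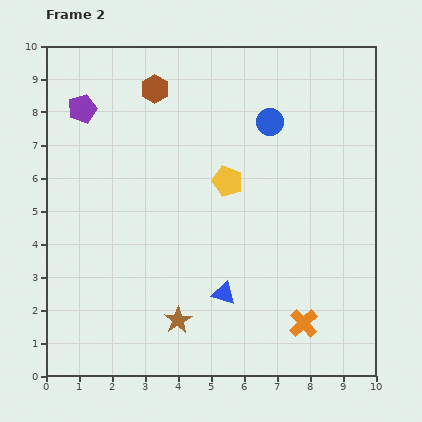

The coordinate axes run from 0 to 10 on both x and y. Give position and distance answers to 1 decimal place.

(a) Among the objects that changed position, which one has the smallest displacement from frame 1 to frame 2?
the brown star

(moved 0.9)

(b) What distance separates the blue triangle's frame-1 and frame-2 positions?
1.5

The blue triangle moved from (4.9, 1.1) to (5.4, 2.5), a distance of √(0.5² + 1.4²) ≈ 1.5.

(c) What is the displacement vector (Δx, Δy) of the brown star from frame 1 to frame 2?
(0.0, -0.9)

The brown star was at (4.0, 2.6) in frame 1 and (4.0, 1.7) in frame 2.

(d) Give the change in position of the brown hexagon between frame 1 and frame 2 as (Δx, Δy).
(-1.8, 0.8)

The brown hexagon was at (5.1, 7.9) in frame 1 and (3.3, 8.7) in frame 2.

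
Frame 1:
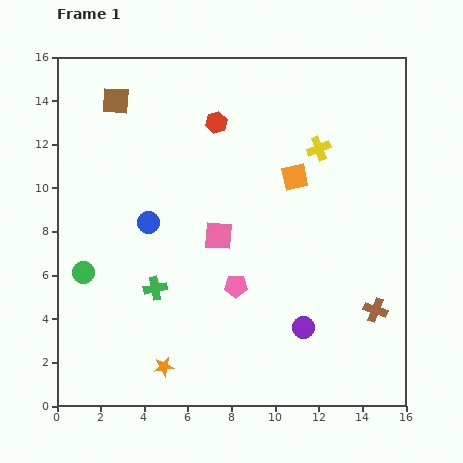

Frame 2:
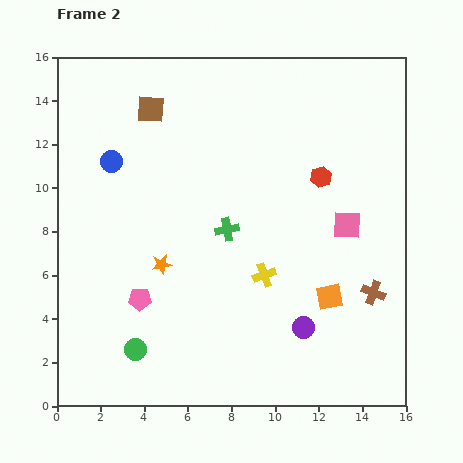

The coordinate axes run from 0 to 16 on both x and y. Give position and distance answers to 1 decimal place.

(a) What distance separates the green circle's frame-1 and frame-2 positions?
4.2

The green circle moved from (1.2, 6.1) to (3.6, 2.6), a distance of √(2.4² + 3.5²) ≈ 4.2.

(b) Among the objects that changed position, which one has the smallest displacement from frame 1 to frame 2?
the brown cross

(moved 0.8)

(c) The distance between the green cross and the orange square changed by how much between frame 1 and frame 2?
-2.6

Distance in frame 1: 8.2. Distance in frame 2: 5.6.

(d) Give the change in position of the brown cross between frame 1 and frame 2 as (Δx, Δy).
(-0.1, 0.8)

The brown cross was at (14.6, 4.4) in frame 1 and (14.5, 5.2) in frame 2.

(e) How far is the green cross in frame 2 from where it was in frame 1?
4.3

The green cross moved from (4.5, 5.4) to (7.8, 8.1), a distance of √(3.3² + 2.7²) ≈ 4.3.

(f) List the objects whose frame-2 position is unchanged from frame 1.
the purple circle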